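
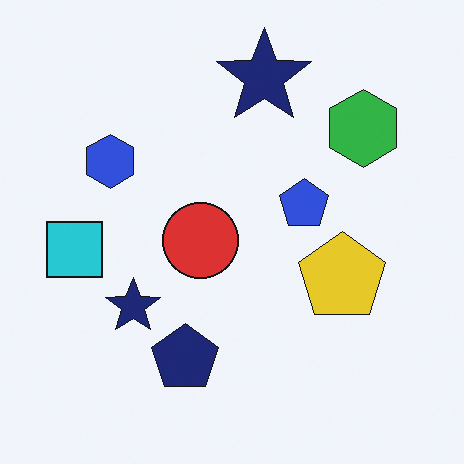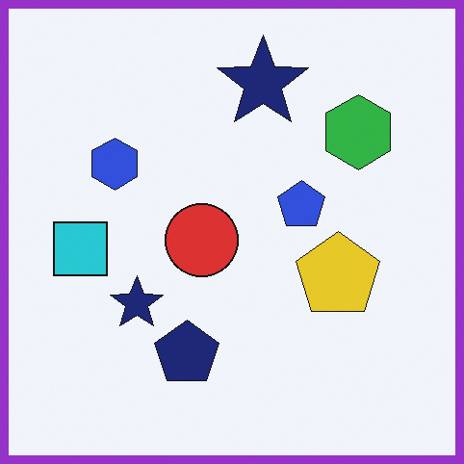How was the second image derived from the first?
The transformation is: framed with a purple border.

A solid purple frame runs around the edge of the second image, with the content slightly shrunk inside it.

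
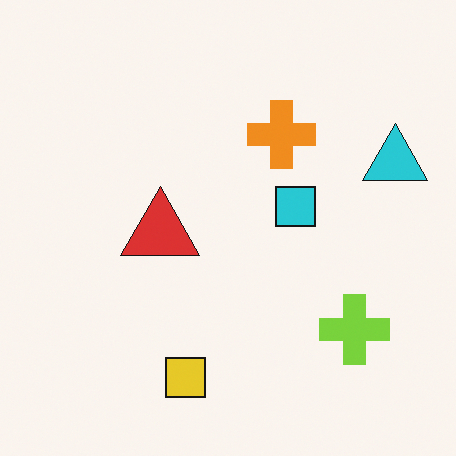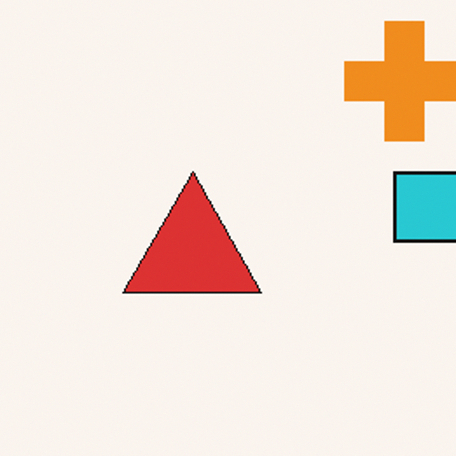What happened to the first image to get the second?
The image was cropped tightly and scaled back up.

The visible shapes are larger and the field of view is narrower; shapes near the original edges may be partly or wholly outside the frame — a crop-and-rescale.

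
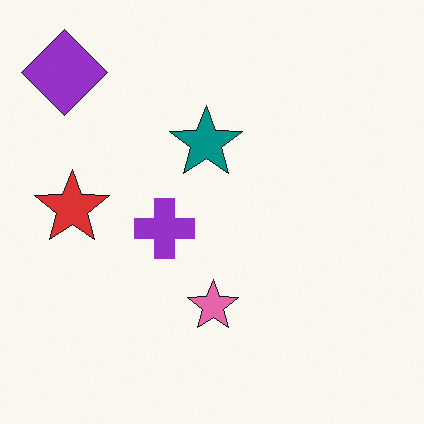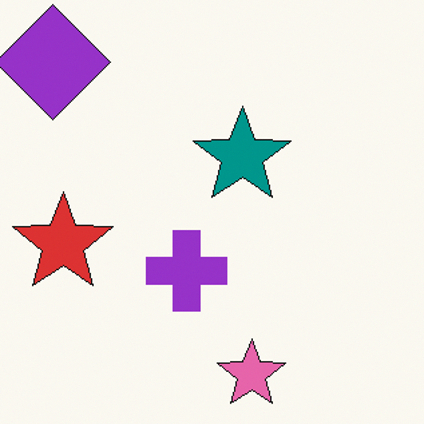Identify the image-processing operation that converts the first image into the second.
It was cropped slightly and scaled back up.

The visible shapes are larger and the field of view is narrower; shapes near the original edges may be partly or wholly outside the frame — a crop-and-rescale.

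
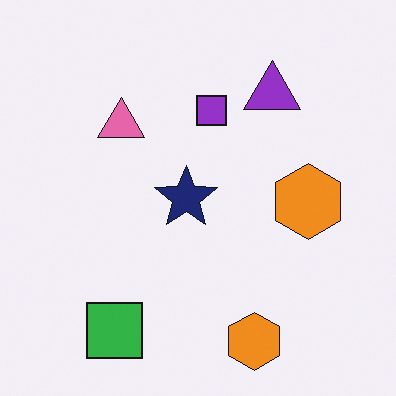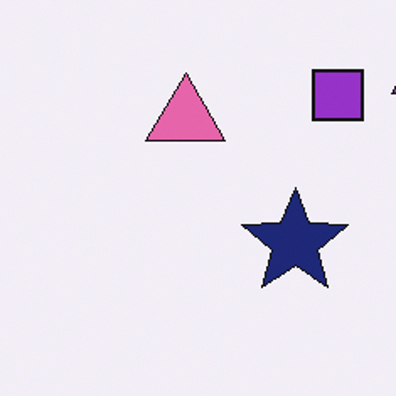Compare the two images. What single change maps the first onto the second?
The second image is the first cropped to a noticeably smaller region and rescaled.

The visible shapes are larger and the field of view is narrower; shapes near the original edges may be partly or wholly outside the frame — a crop-and-rescale.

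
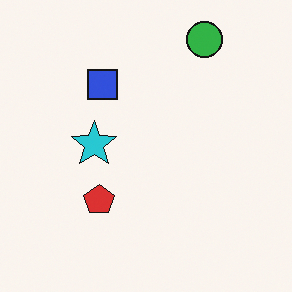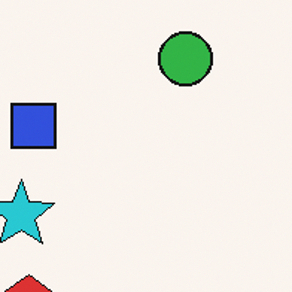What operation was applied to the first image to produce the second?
Cropped to a modestly smaller region and rescaled.

The visible shapes are larger and the field of view is narrower; shapes near the original edges may be partly or wholly outside the frame — a crop-and-rescale.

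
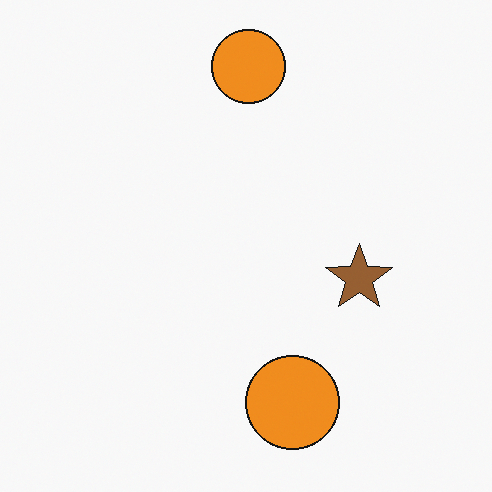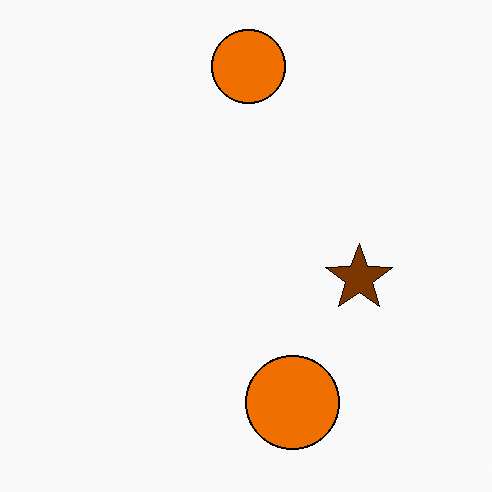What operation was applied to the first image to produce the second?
The second image is the first given slightly increased contrast.

Tones are pushed away from mid-grey across the whole image — a global contrast change.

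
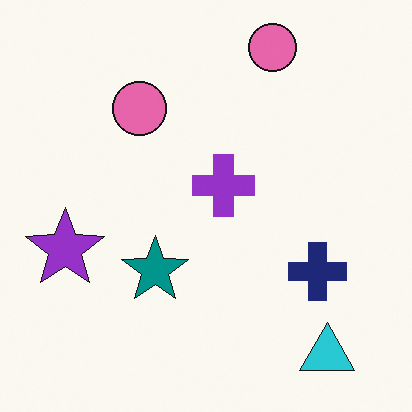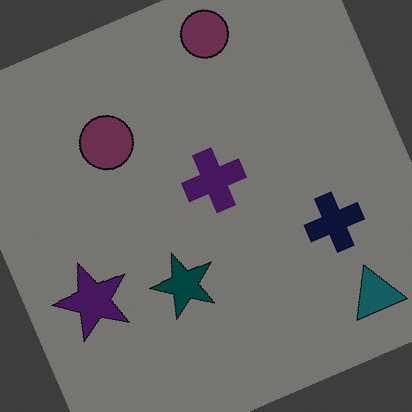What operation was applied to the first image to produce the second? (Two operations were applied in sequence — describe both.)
The transformation is: rotated counter-clockwise by a moderate amount, then substantially darkened.

Every shape is tilted by the same angle and the image corners show triangular fill wedges — a whole-image rotation by a non-right angle. Every pixel — background and shapes alike — is uniformly darkened.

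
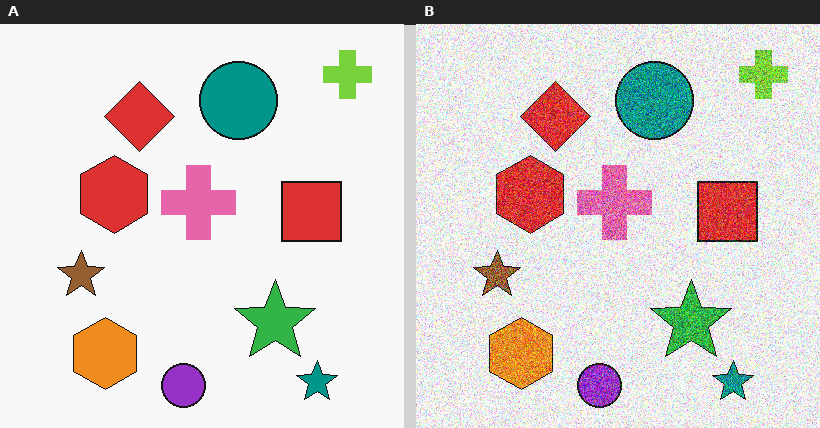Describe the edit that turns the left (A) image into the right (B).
It was degraded with strong gaussian noise.

Random speckle covers the whole image, including the flat background.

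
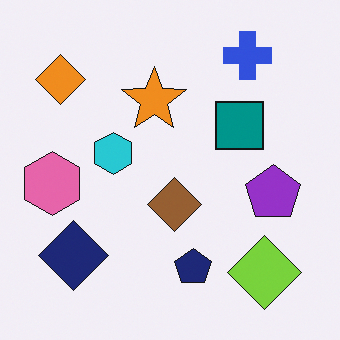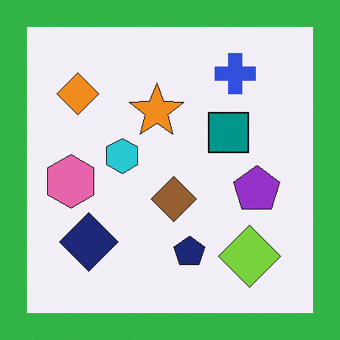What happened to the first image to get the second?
The transformation is: framed with a green border.

A solid green frame runs around the edge of the second image, with the content slightly shrunk inside it.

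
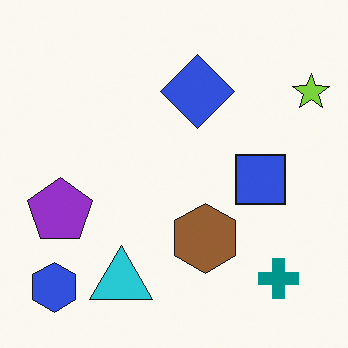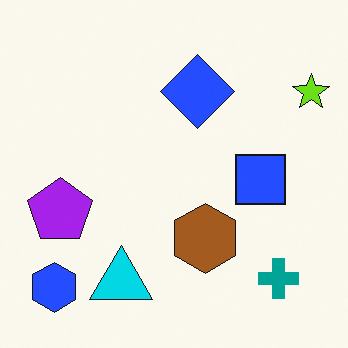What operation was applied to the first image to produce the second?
The image was slightly oversaturated.

All colors are more vivid — a global saturation change.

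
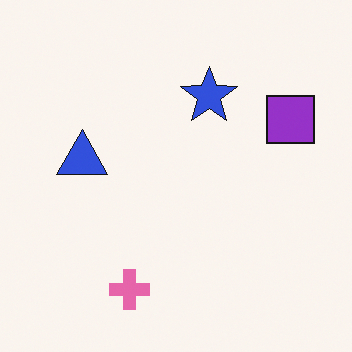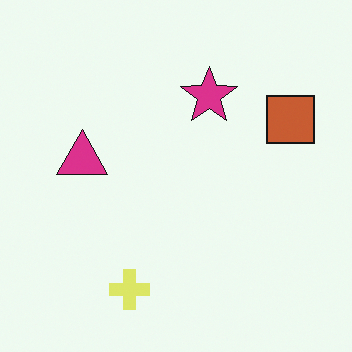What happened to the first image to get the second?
The second image is the first hue-shifted by a moderate amount.

Every shape's color has rotated by the same amount around the hue wheel — a uniform hue shift.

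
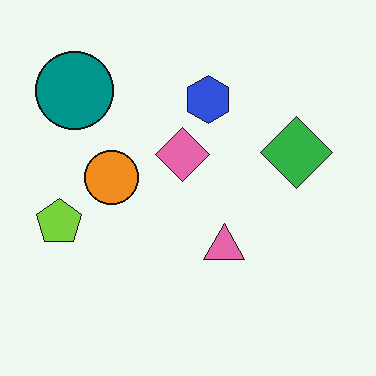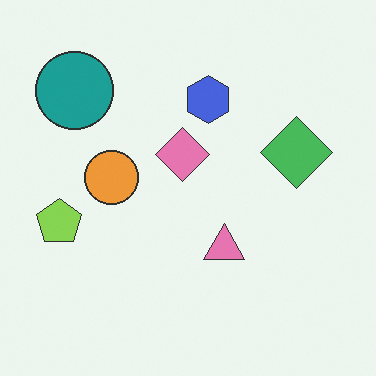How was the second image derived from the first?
The transformation is: given slightly reduced contrast.

Tones are pushed toward mid-grey across the whole image — a global contrast change.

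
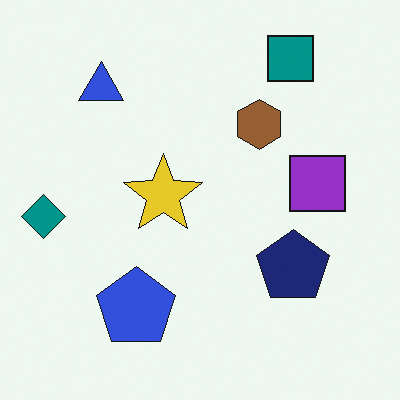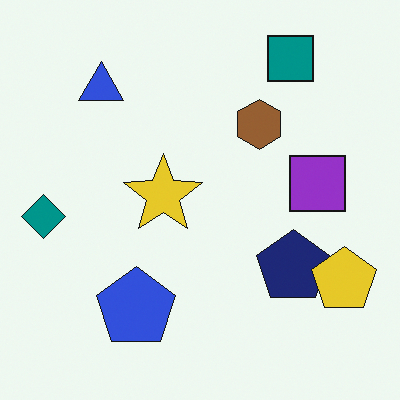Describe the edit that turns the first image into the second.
The second image is the first overlaid with an additional yellow pentagon.

A yellow pentagon appears in the second image that is absent from the first.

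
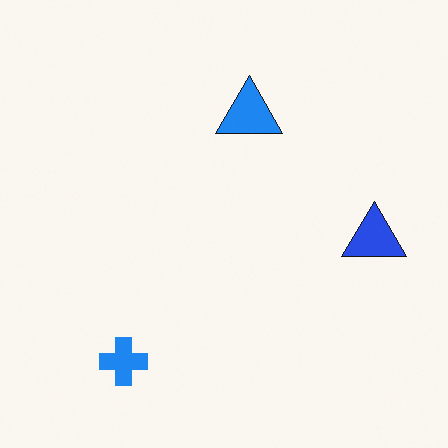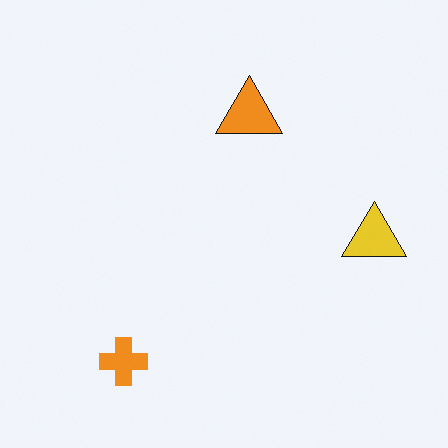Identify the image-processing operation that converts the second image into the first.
This is the original image hue-shifted by a large amount.

Every shape's color has rotated by the same amount around the hue wheel — a uniform hue shift.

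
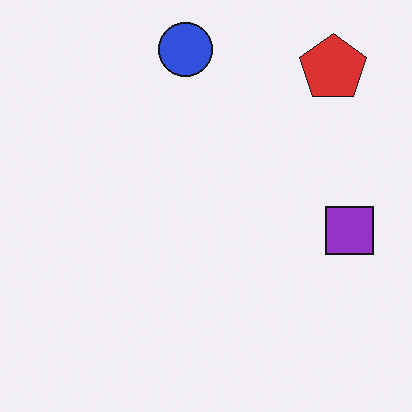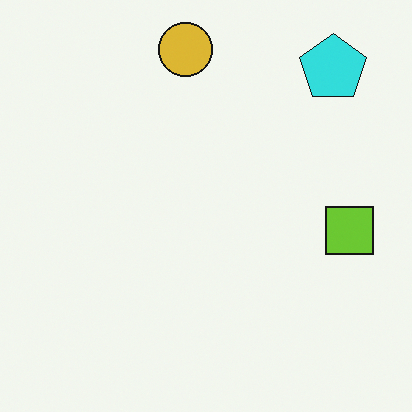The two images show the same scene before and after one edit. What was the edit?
The transformation is: hue-shifted through roughly half the color wheel.

Every shape's color has rotated by the same amount around the hue wheel — a uniform hue shift.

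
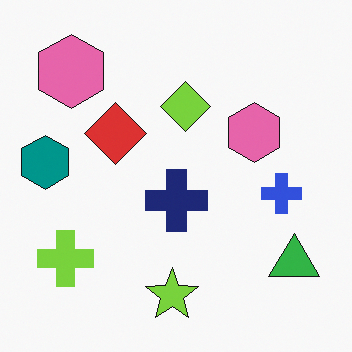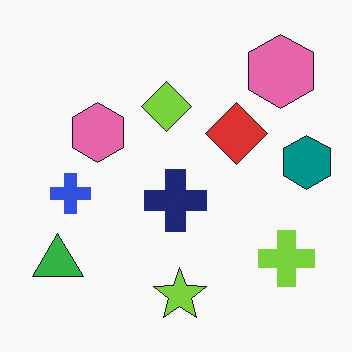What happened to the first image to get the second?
The second image is the first flipped horizontally (left ↔ right).

The teal hexagon is in the left of the first image and the right of the second — shapes on opposite sides of the vertical midline have swapped in a mirror flip.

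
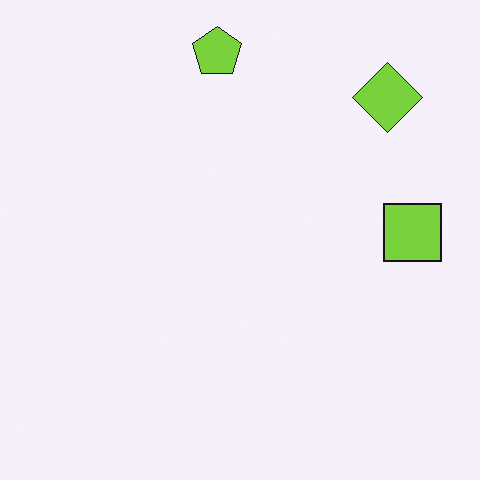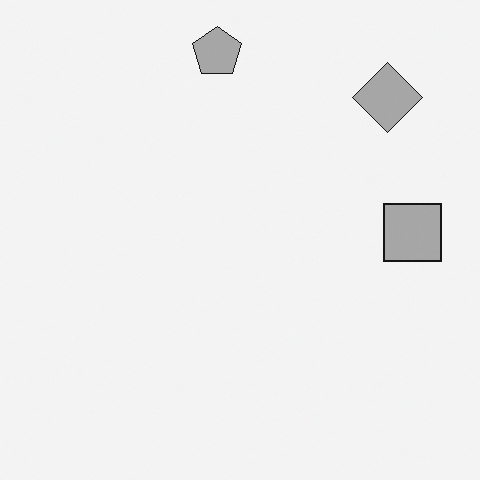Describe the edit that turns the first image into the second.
The transformation is: converted to grayscale.

All color is removed — every shape is now a shade of grey.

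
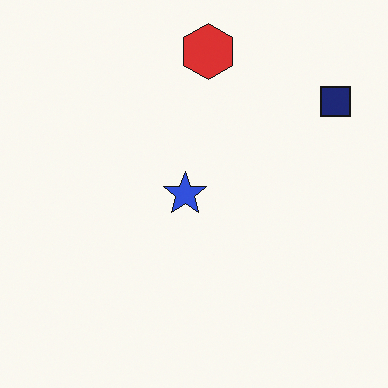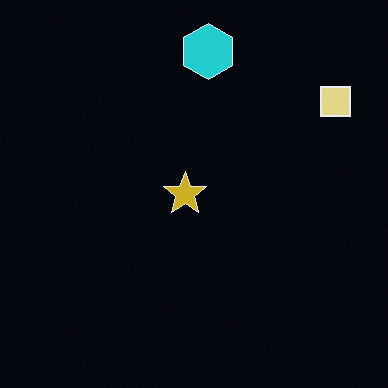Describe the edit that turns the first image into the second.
This is the original image color-inverted (negative).

The light background has become dark and every shape's color is its complement — a photographic negative.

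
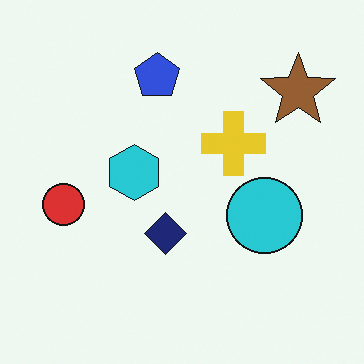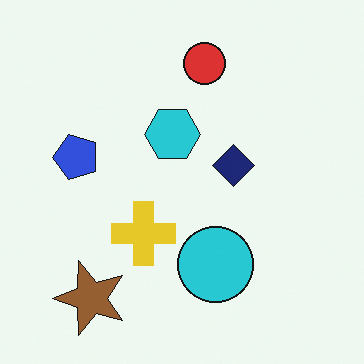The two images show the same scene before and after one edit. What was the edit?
This is the original image transposed (reflected across the top-left ↔ bottom-right diagonal).

Shapes have swapped their row and column positions — what was in the top-right is now in the bottom-left — a diagonal reflection.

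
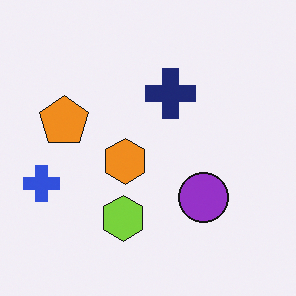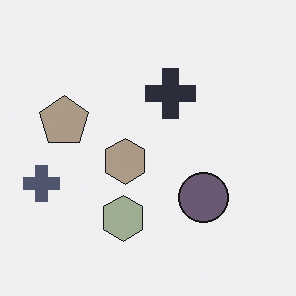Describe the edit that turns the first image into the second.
This is the original image heavily desaturated.

All colors are more muted and greyish — a global saturation change.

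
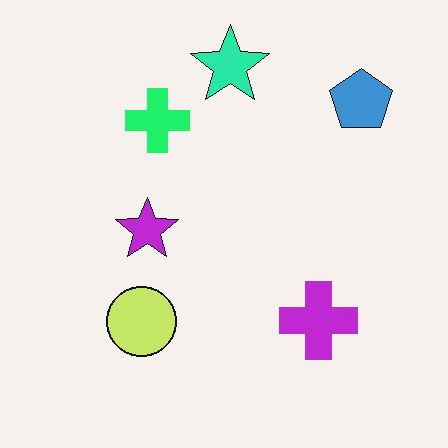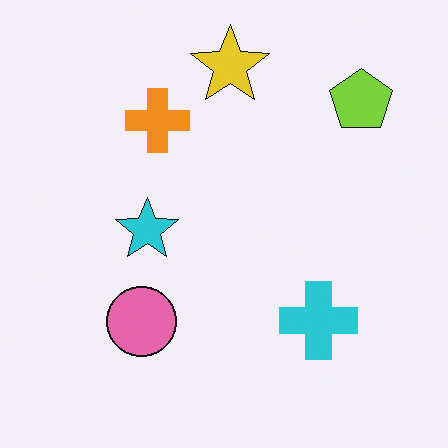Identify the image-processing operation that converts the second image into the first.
The image was hue-shifted by a moderate amount.

Every shape's color has rotated by the same amount around the hue wheel — a uniform hue shift.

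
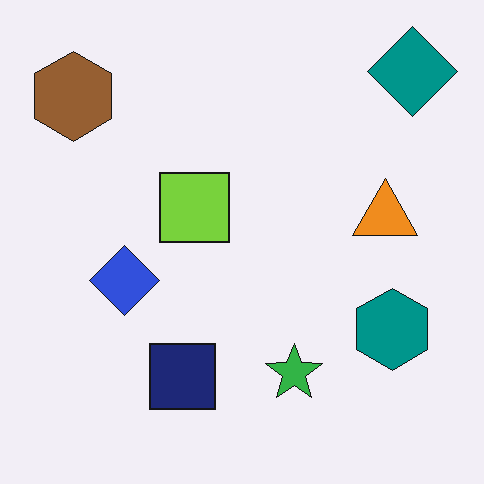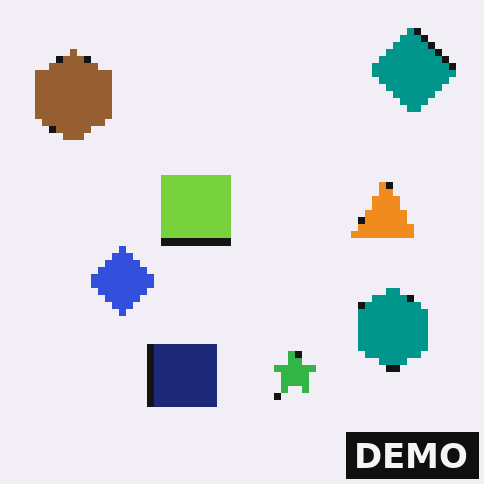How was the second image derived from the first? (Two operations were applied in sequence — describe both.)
The image was moderately pixelated, then watermarked with the text "DEMO" in the lower-right corner.

Shapes are reduced to large square blocks; fine edges and outlines are lost — a downscale-then-upscale (mosaic) effect. A dark label reading "DEMO" appears in the lower-right corner.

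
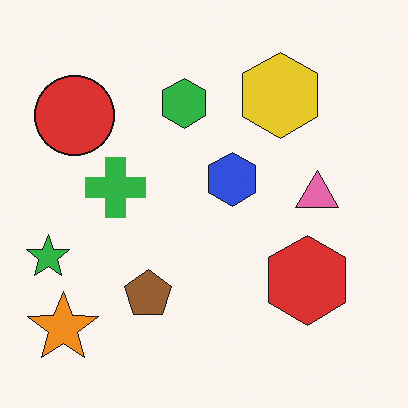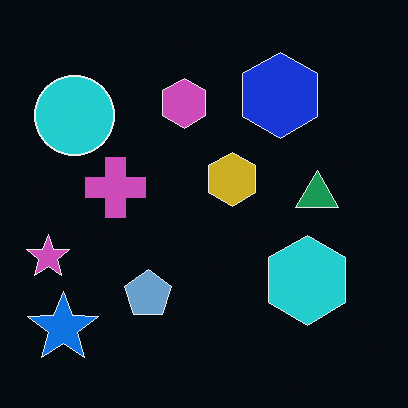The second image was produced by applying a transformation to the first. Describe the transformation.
The image was color-inverted (negative).

The light background has become dark and every shape's color is its complement — a photographic negative.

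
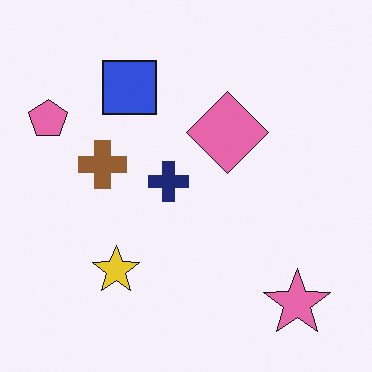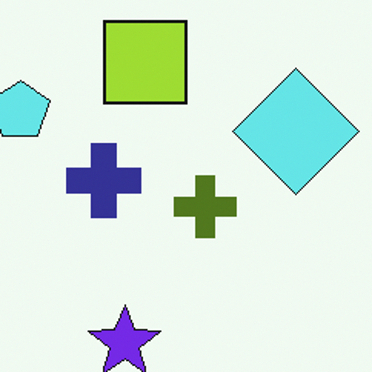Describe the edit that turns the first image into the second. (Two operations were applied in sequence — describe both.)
The second image is the first cropped slightly and scaled back up, then hue-shifted by a large amount.

The visible shapes are larger and the field of view is narrower; shapes near the original edges may be partly or wholly outside the frame — a crop-and-rescale. Every shape's color has rotated by the same amount around the hue wheel — a uniform hue shift.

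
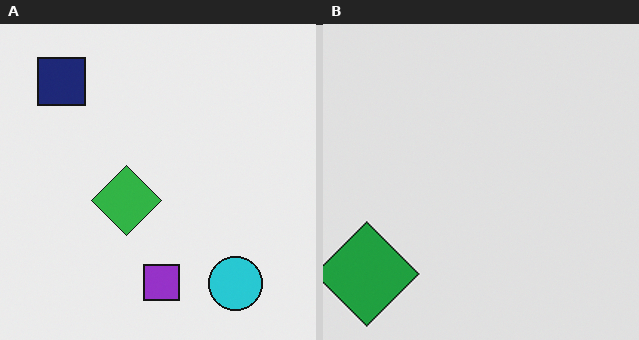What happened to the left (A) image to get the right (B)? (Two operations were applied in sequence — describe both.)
The image was posterized to a reduced palette, then cropped to a modestly smaller region and rescaled.

Each flat color has snapped to a coarser quantized level — most visibly, the near-white background has dropped to a flat grey. The visible shapes are larger and the field of view is narrower; shapes near the original edges may be partly or wholly outside the frame — a crop-and-rescale.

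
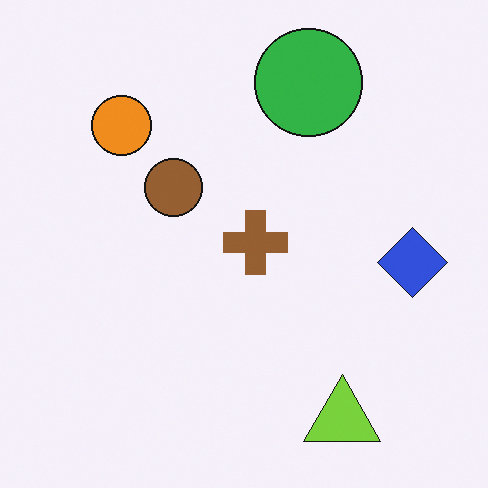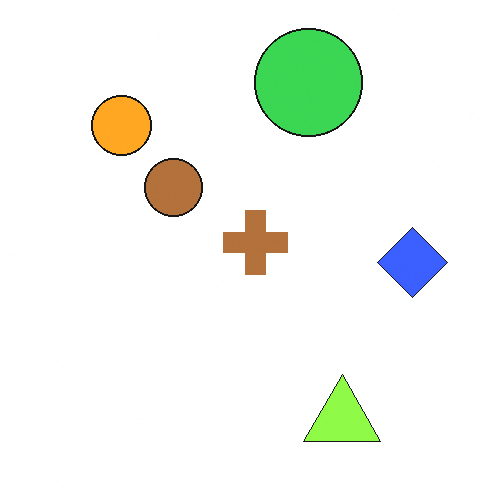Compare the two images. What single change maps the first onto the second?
The transformation is: slightly brightened.

Every pixel — background and shapes alike — is uniformly brightened.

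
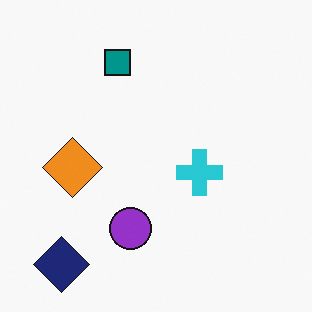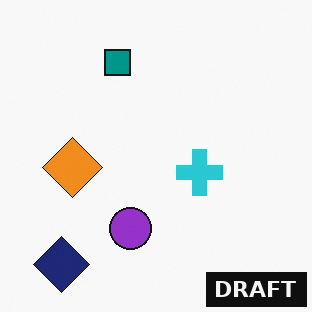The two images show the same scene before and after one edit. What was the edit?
This is the original image watermarked with the text "DRAFT" in the lower-right corner.

A dark label reading "DRAFT" appears in the lower-right corner.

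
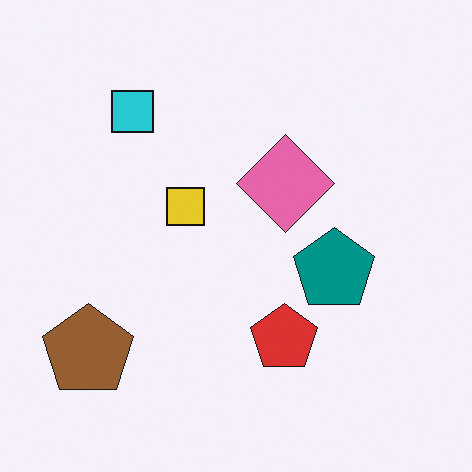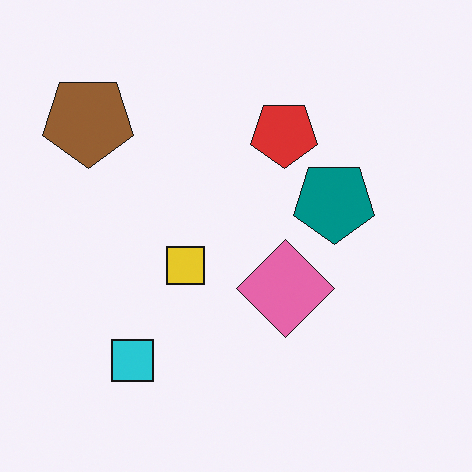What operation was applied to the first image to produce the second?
It was flipped vertically (top ↔ bottom).

The cyan square is in the top-left of the first image and the bottom-left of the second — shapes on opposite sides of the horizontal midline have swapped in a mirror flip.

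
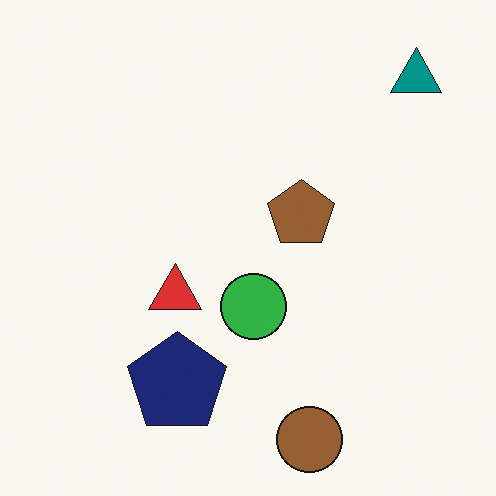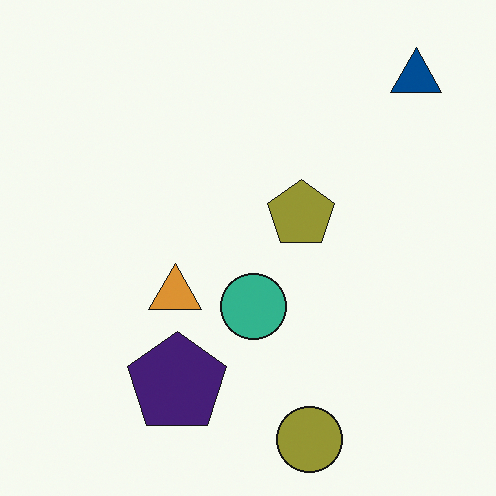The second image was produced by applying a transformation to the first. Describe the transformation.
The second image is the first hue-shifted by a small amount.

Every shape's color has rotated by the same amount around the hue wheel — a uniform hue shift.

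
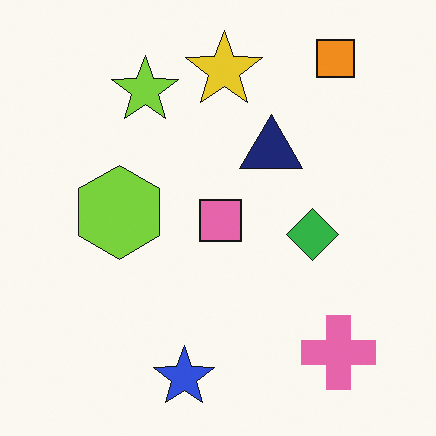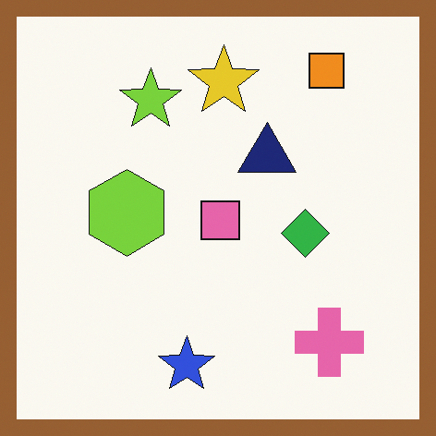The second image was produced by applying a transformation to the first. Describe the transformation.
It was framed with a brown border.

A solid brown frame runs around the edge of the second image, with the content slightly shrunk inside it.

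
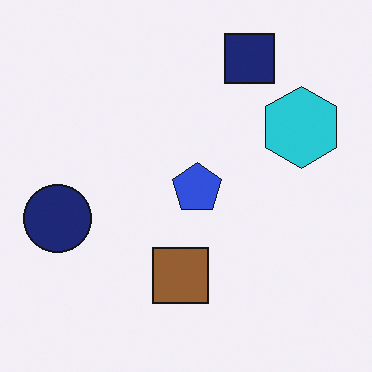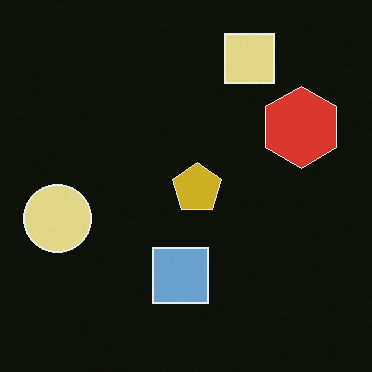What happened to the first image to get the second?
The image was color-inverted (negative).

The light background has become dark and every shape's color is its complement — a photographic negative.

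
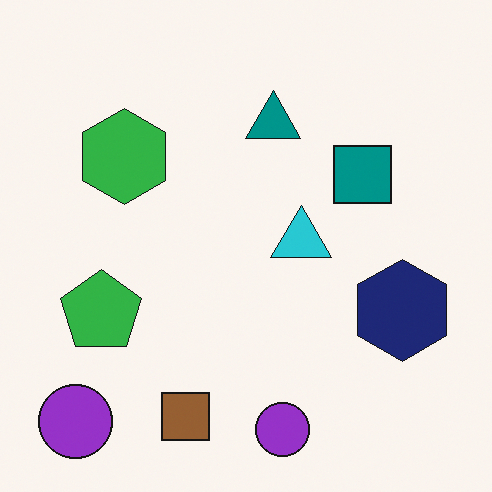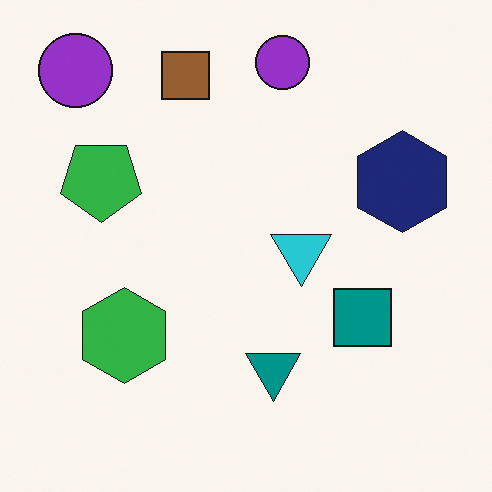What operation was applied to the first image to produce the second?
The transformation is: flipped vertically (top ↔ bottom).

The brown square is in the bottom of the first image and the top of the second — shapes on opposite sides of the horizontal midline have swapped in a mirror flip.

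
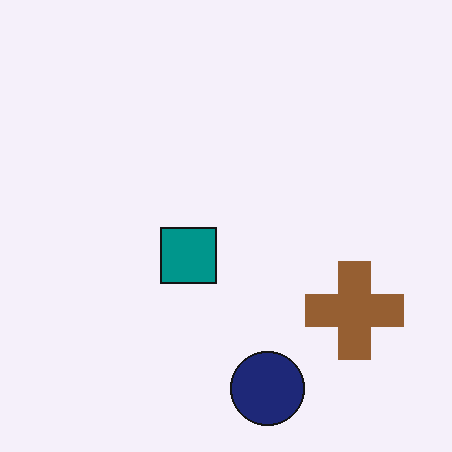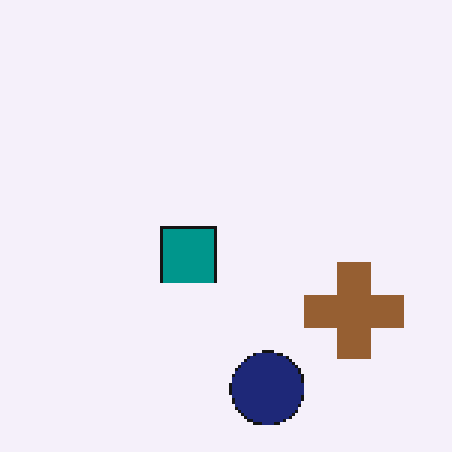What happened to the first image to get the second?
The image was lightly pixelated (a mild mosaic effect).

Shapes are reduced to large square blocks; fine edges and outlines are lost — a downscale-then-upscale (mosaic) effect.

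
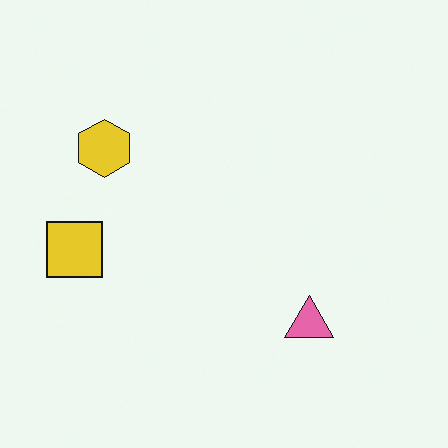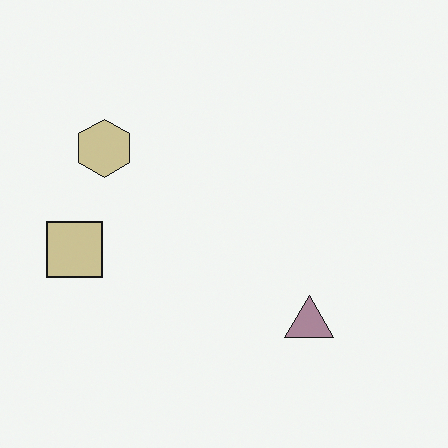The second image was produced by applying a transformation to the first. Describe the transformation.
The image was heavily desaturated.

All colors are more muted and greyish — a global saturation change.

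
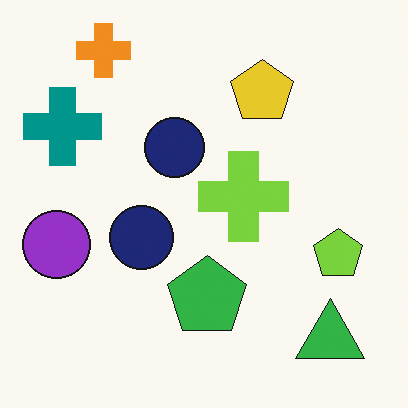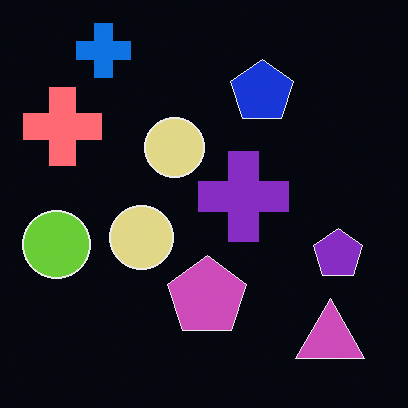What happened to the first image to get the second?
It was color-inverted (negative).

The light background has become dark and every shape's color is its complement — a photographic negative.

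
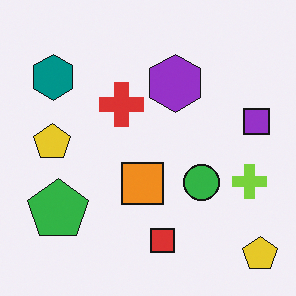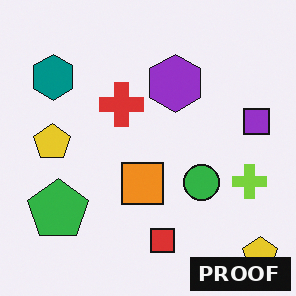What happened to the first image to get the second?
The second image is the first watermarked with the text "PROOF" in the lower-right corner.

A dark label reading "PROOF" appears in the lower-right corner.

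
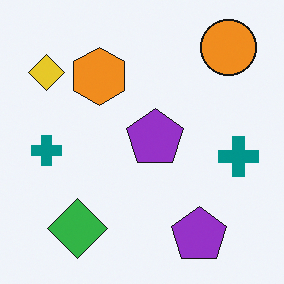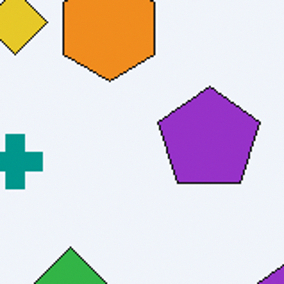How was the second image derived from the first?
The second image is the first cropped tightly and scaled back up.

The visible shapes are larger and the field of view is narrower; shapes near the original edges may be partly or wholly outside the frame — a crop-and-rescale.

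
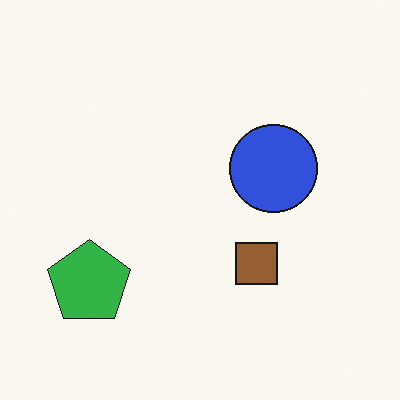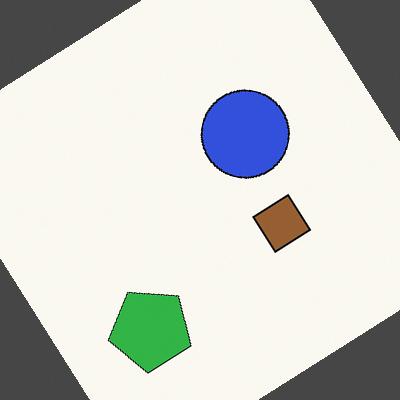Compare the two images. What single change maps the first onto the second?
The transformation is: rotated counter-clockwise by a large amount — several tens of degrees.

Every shape is tilted by the same angle and the image corners show triangular fill wedges — a whole-image rotation by a non-right angle.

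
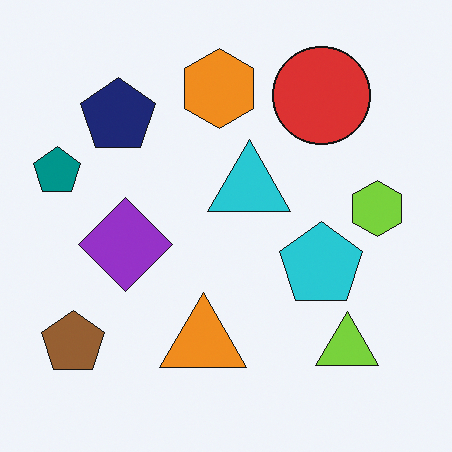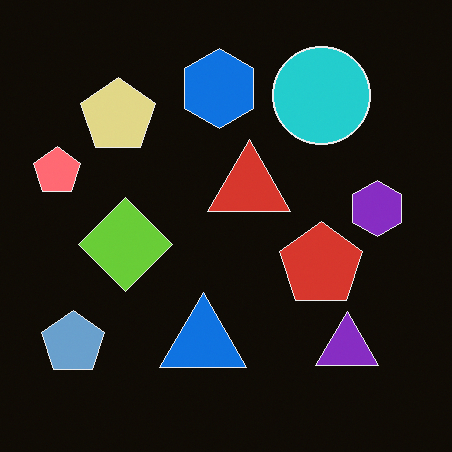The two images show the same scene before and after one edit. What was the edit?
The image was color-inverted (negative).

The light background has become dark and every shape's color is its complement — a photographic negative.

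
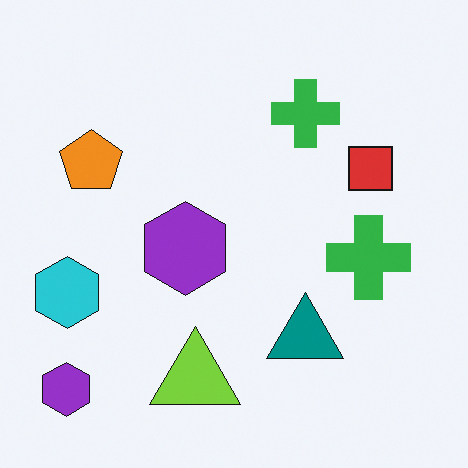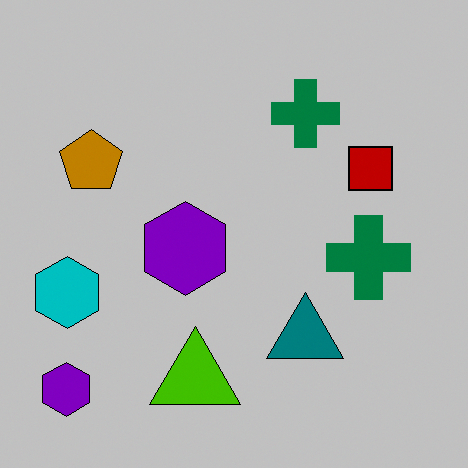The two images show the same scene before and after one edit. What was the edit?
The image was heavily posterized to just a handful of flat colors.

Each flat color has snapped to a coarser quantized level — most visibly, the near-white background has dropped to a flat grey.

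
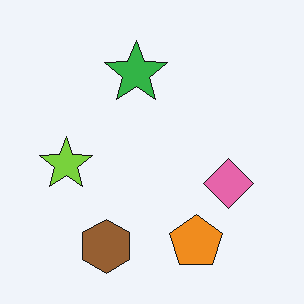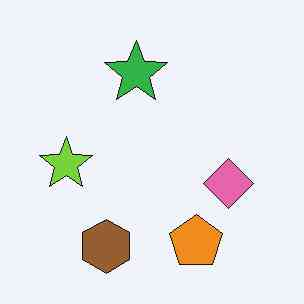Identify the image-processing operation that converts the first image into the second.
Given moderate JPEG compression.

Blocky 8×8 compression artifacts appear around shape edges and the flat background shows ringing — characteristic JPEG degradation.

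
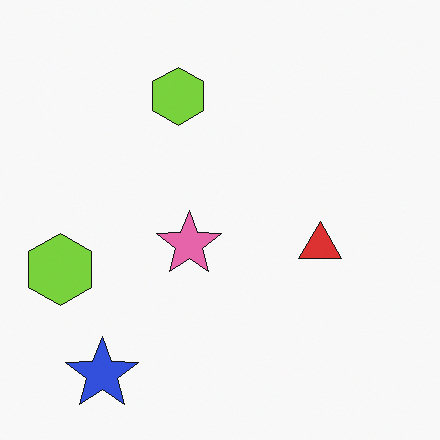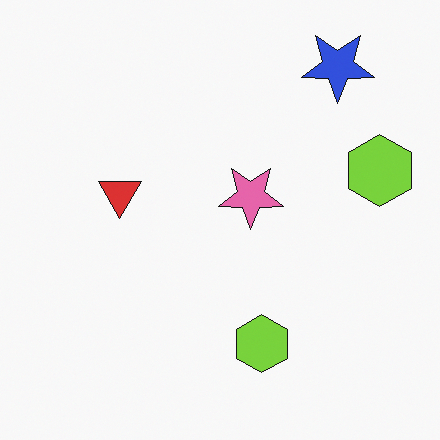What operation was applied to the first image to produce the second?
This is the original image rotated 180°.

The blue star sits in the bottom-left of the first image and the top-right of the second — consistent with a whole-image 180° rotation.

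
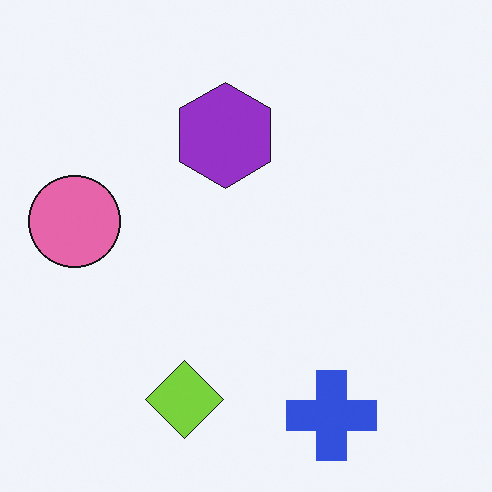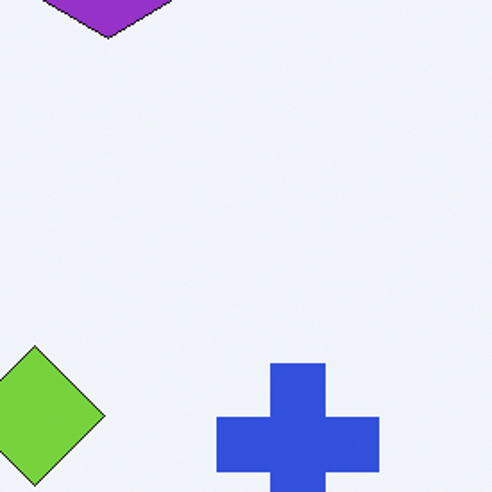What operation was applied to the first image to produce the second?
The transformation is: cropped to a noticeably smaller region and rescaled.

The visible shapes are larger and the field of view is narrower; shapes near the original edges may be partly or wholly outside the frame — a crop-and-rescale.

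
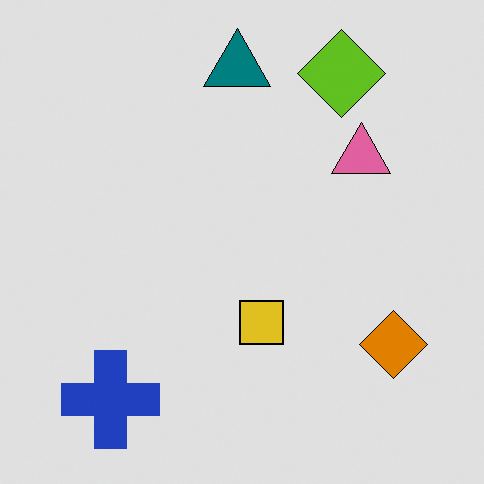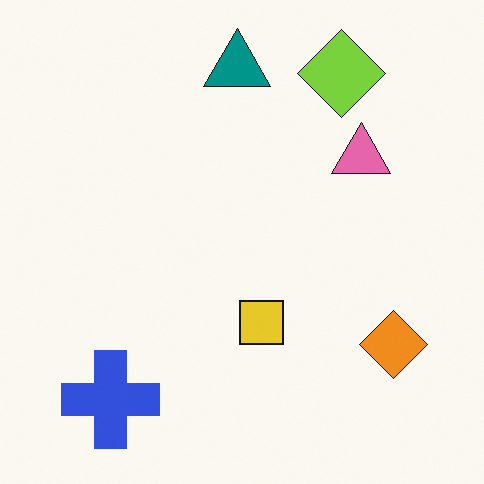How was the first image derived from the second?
The transformation is: posterized to a reduced palette.

Each flat color has snapped to a coarser quantized level — most visibly, the near-white background has dropped to a flat grey.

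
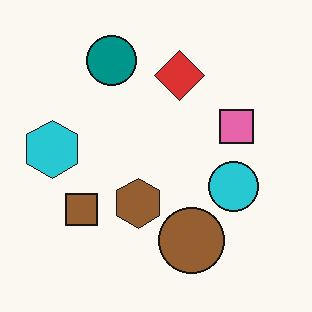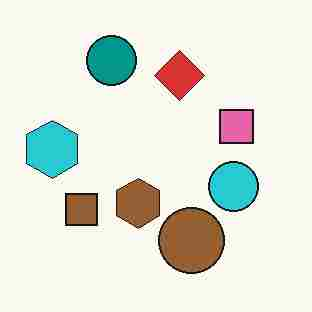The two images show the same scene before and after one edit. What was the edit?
The transformation is: heavily JPEG-compressed with obvious blocking artifacts.

Blocky 8×8 compression artifacts appear around shape edges and the flat background shows ringing — characteristic JPEG degradation.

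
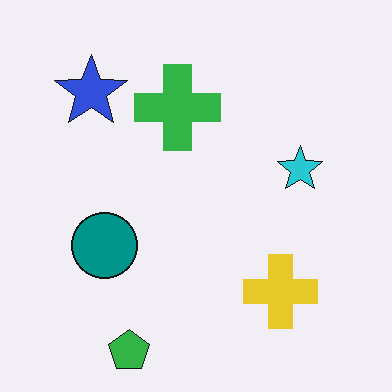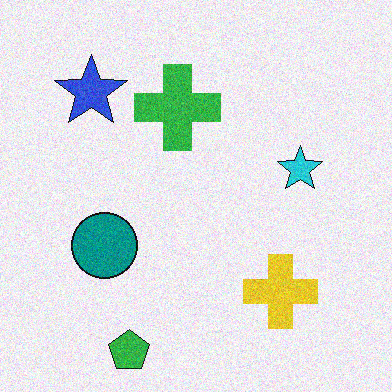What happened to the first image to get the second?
It was degraded with moderate additive noise.

Random speckle covers the whole image, including the flat background.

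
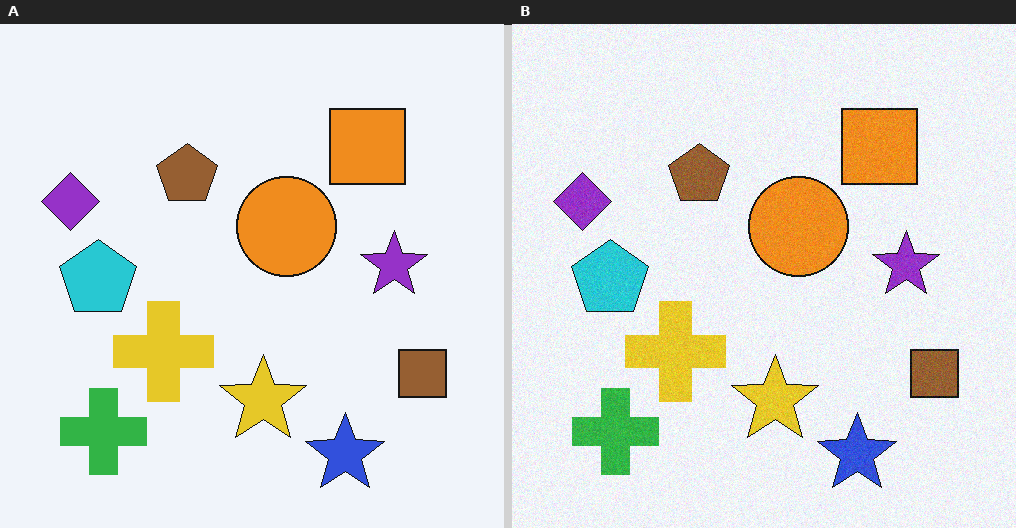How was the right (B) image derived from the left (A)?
The right (B) image is the left (A) degraded with subtle gaussian noise.

Random speckle covers the whole image, including the flat background.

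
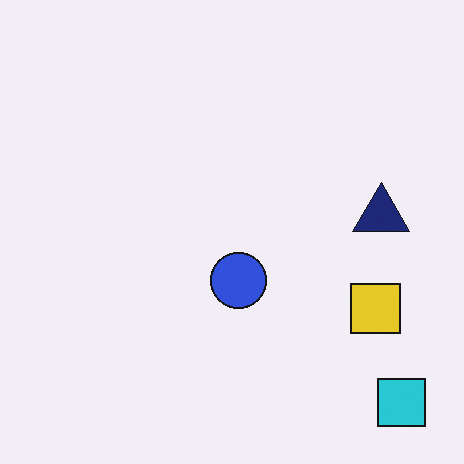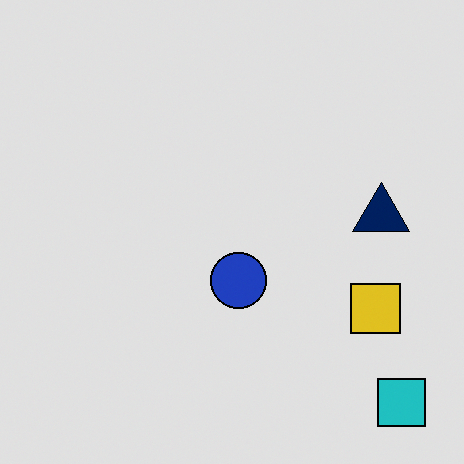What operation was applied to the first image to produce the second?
The image was posterized to a reduced palette.

Each flat color has snapped to a coarser quantized level — most visibly, the near-white background has dropped to a flat grey.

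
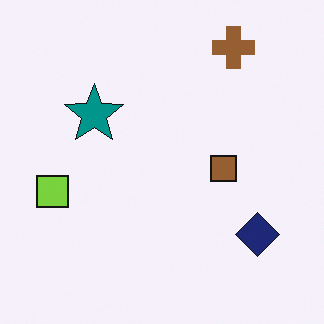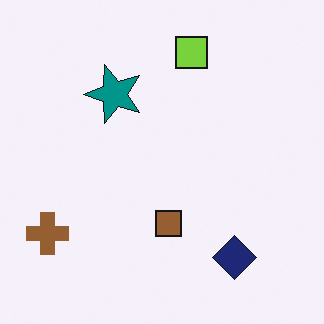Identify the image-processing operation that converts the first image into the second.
It was transposed (reflected across the top-left ↔ bottom-right diagonal).

Shapes have swapped their row and column positions — what was in the top-right is now in the bottom-left — a diagonal reflection.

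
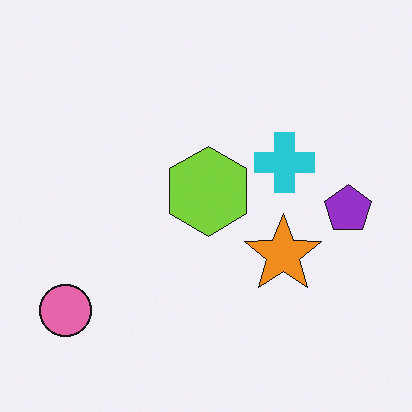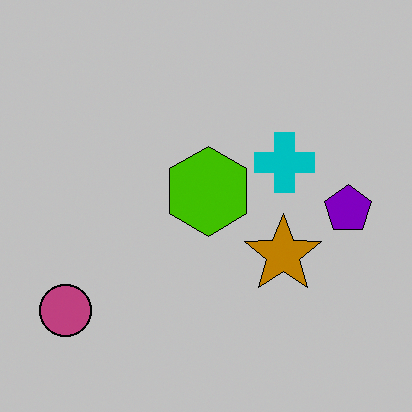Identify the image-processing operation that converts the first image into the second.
It was heavily posterized to just a handful of flat colors.

Each flat color has snapped to a coarser quantized level — most visibly, the near-white background has dropped to a flat grey.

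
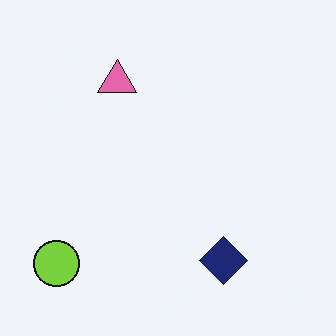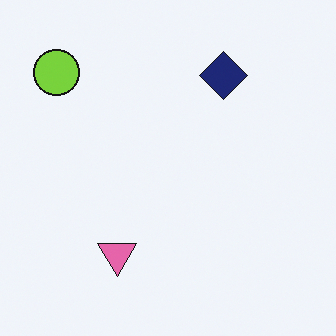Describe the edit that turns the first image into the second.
It was flipped vertically (top ↔ bottom).

The lime circle is in the bottom-left of the first image and the top-left of the second — shapes on opposite sides of the horizontal midline have swapped in a mirror flip.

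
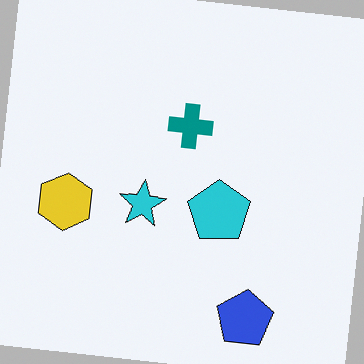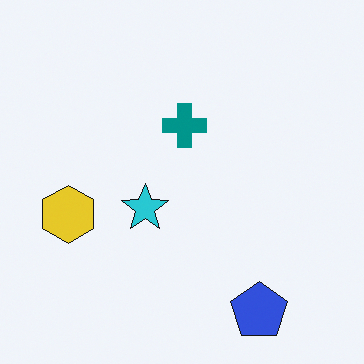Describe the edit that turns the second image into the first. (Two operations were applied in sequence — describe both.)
The image was rotated clockwise by a few degrees, then overlaid with an additional cyan pentagon.

Every shape is tilted by the same angle and the image corners show triangular fill wedges — a whole-image rotation by a non-right angle. A cyan pentagon appears in the first image that is absent from the second.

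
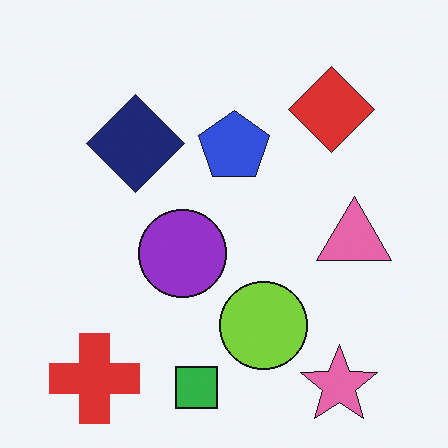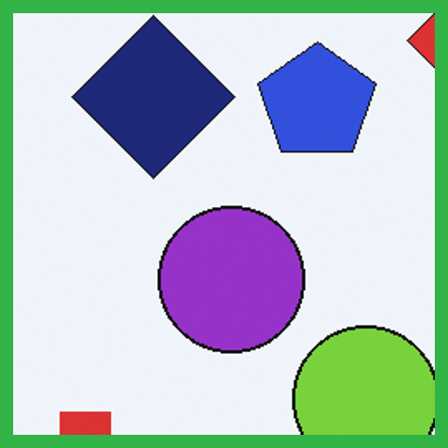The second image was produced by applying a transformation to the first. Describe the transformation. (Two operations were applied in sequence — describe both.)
The second image is the first cropped tightly and scaled back up, then framed with a green border.

The visible shapes are larger and the field of view is narrower; shapes near the original edges may be partly or wholly outside the frame — a crop-and-rescale. A solid green frame runs around the edge of the second image, with the content slightly shrunk inside it.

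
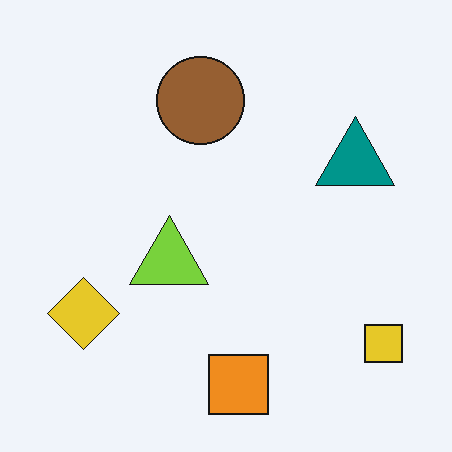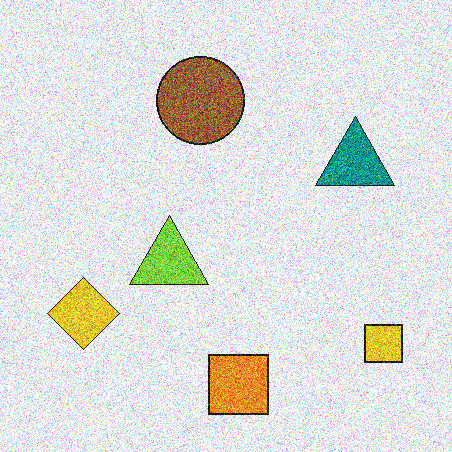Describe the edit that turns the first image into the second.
It was degraded with strong gaussian noise.

Random speckle covers the whole image, including the flat background.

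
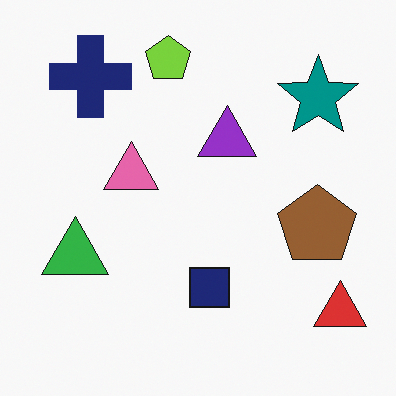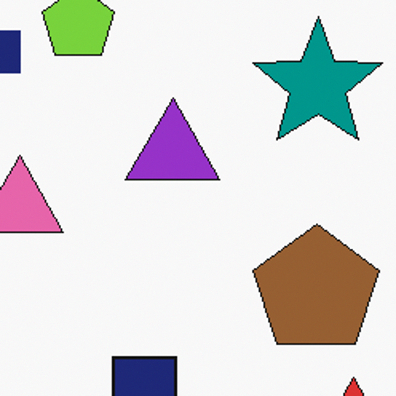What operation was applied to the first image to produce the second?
The image was cropped slightly and scaled back up.

The visible shapes are larger and the field of view is narrower; shapes near the original edges may be partly or wholly outside the frame — a crop-and-rescale.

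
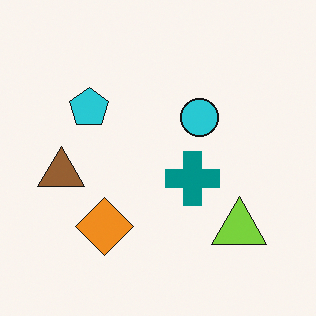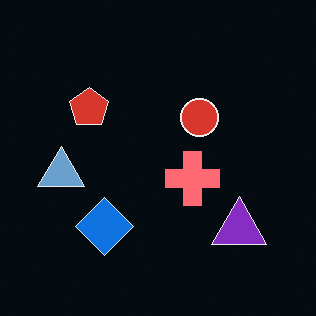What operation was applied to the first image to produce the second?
The transformation is: color-inverted (negative).

The light background has become dark and every shape's color is its complement — a photographic negative.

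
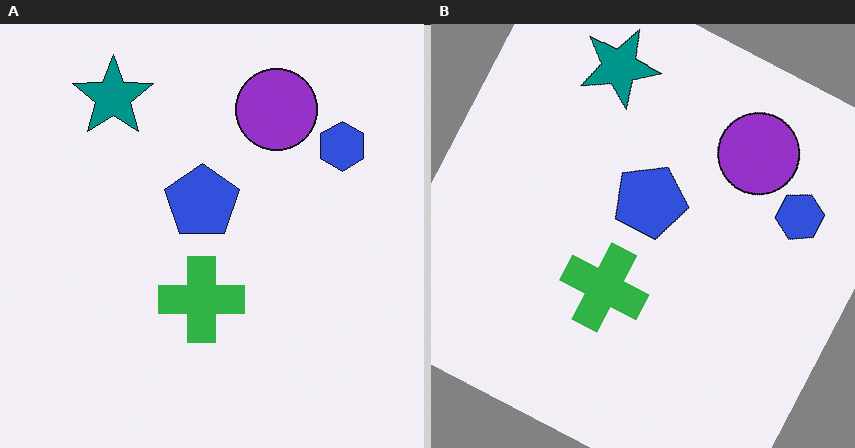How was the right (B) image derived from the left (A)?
The right (B) image is the left (A) rotated clockwise by a clearly visible amount.

Every shape is tilted by the same angle and the image corners show triangular fill wedges — a whole-image rotation by a non-right angle.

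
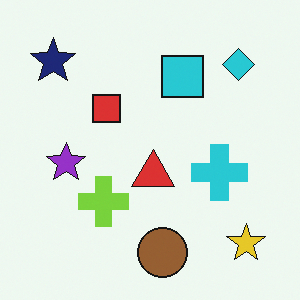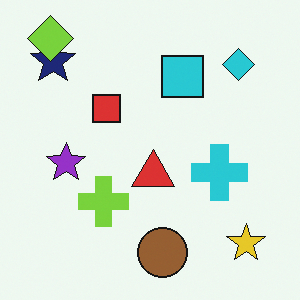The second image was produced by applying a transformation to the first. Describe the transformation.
The second image is the first overlaid with an additional lime diamond.

A lime diamond appears in the second image that is absent from the first.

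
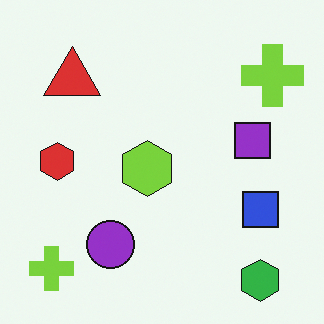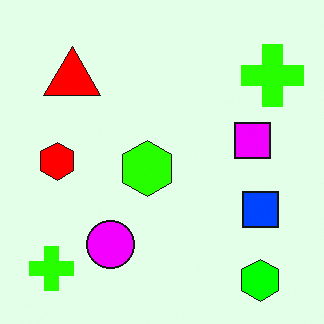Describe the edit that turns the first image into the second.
It was heavily oversaturated.

All colors are more vivid — a global saturation change.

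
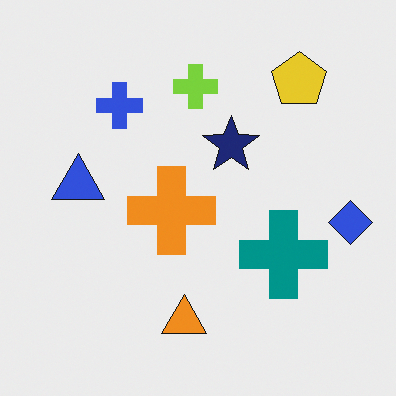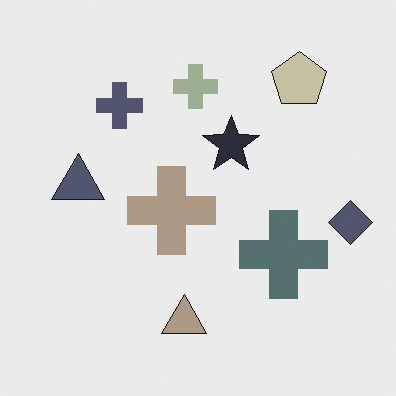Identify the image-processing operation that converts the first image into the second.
It was made much more muted (saturation change).

All colors are more muted and greyish — a global saturation change.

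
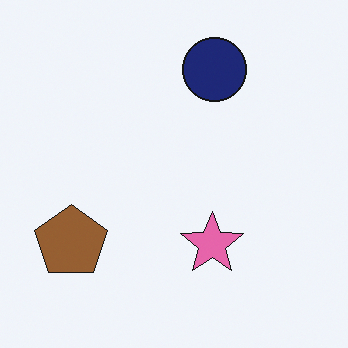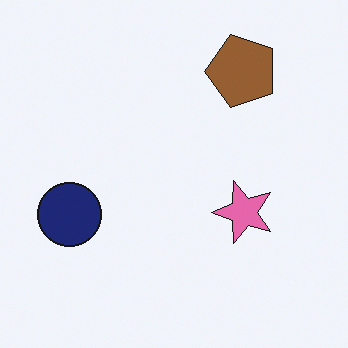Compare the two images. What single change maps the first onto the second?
This is the original image transposed (reflected across the top-left ↔ bottom-right diagonal).

Shapes have swapped their row and column positions — what was in the top-right is now in the bottom-left — a diagonal reflection.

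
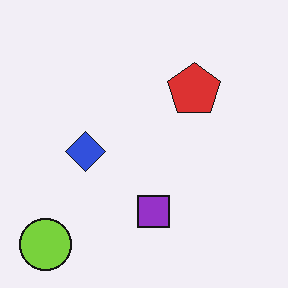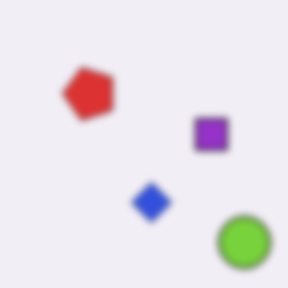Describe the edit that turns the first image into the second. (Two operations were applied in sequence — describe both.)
The image was noticeably gaussian-blurred, then rotated 90° counter-clockwise.

Shape edges and outlines are uniformly softened across the whole image. The lime circle sits in the bottom-left of the first image and the bottom-right of the second — consistent with a whole-image 90° counter-clockwise rotation.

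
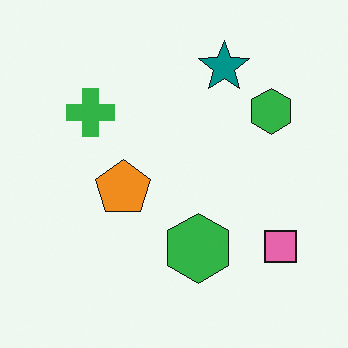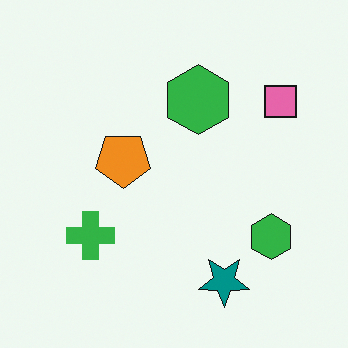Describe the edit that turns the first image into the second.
The image was flipped vertically (top ↔ bottom).

The teal star is in the top of the first image and the bottom of the second — shapes on opposite sides of the horizontal midline have swapped in a mirror flip.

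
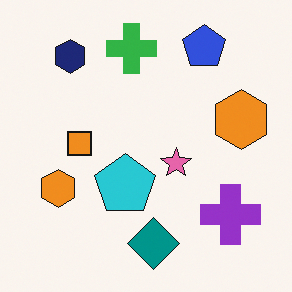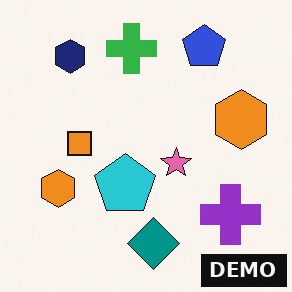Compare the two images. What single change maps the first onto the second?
The image was watermarked with the text "DEMO" in the lower-right corner.

A dark label reading "DEMO" appears in the lower-right corner.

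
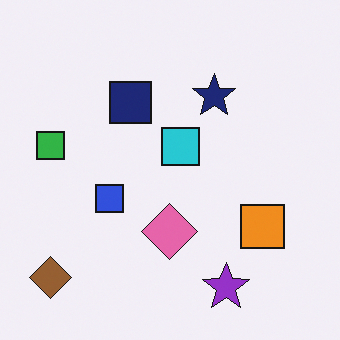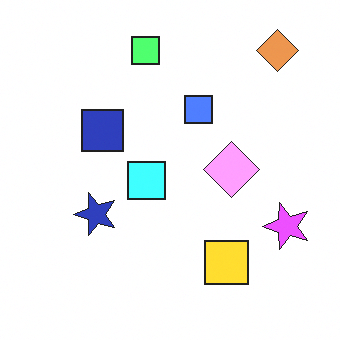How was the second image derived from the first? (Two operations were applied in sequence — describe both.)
It was transposed (reflected across the top-left ↔ bottom-right diagonal), then brightened a lot.

Shapes have swapped their row and column positions — what was in the top-right is now in the bottom-left — a diagonal reflection. Every pixel — background and shapes alike — is uniformly brightened.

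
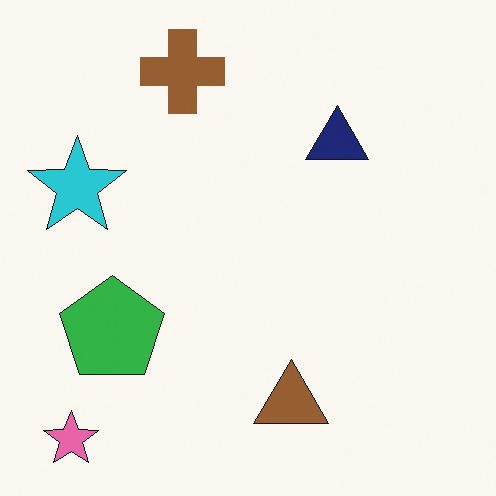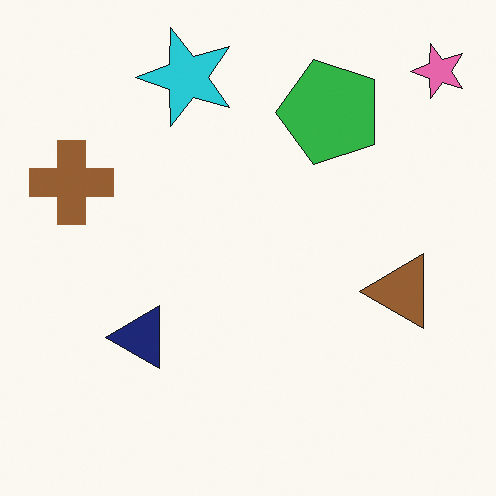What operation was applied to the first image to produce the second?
It was transposed (reflected across the top-left ↔ bottom-right diagonal).

Shapes have swapped their row and column positions — what was in the top-right is now in the bottom-left — a diagonal reflection.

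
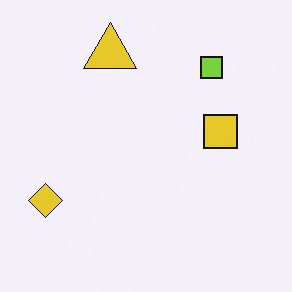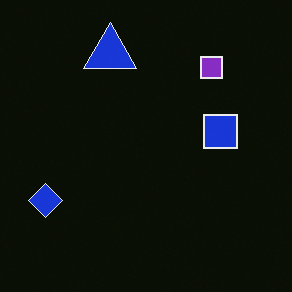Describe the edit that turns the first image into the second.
Color-inverted (negative).

The light background has become dark and every shape's color is its complement — a photographic negative.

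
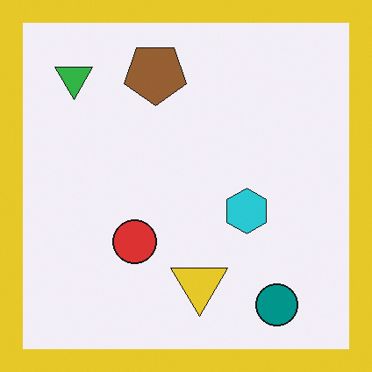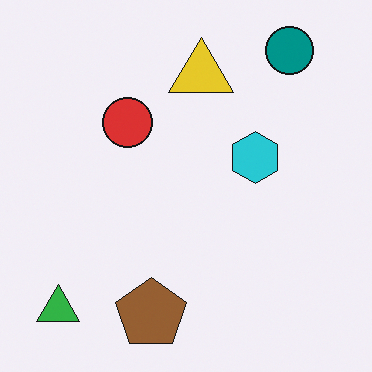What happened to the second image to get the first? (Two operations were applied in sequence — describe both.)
The image was flipped vertically (top ↔ bottom), then framed with a yellow border.

The teal circle is in the top-right of the second image and the bottom-right of the first — shapes on opposite sides of the horizontal midline have swapped in a mirror flip. A solid yellow frame runs around the edge of the first image, with the content slightly shrunk inside it.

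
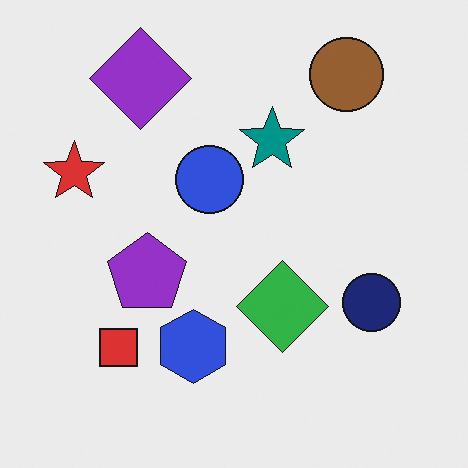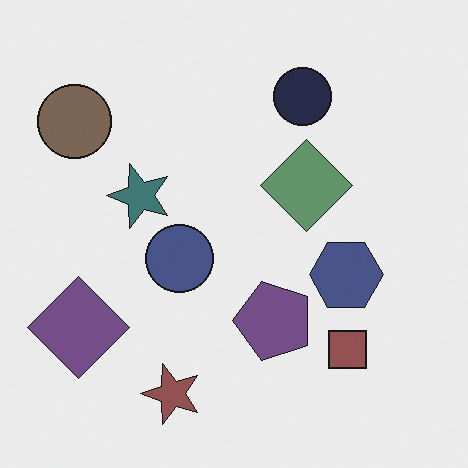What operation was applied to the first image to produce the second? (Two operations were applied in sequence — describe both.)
It was rotated 90° counter-clockwise, then made much more muted (saturation change).

The brown circle sits in the top-right of the first image and the top-left of the second — consistent with a whole-image 90° counter-clockwise rotation. All colors are more muted and greyish — a global saturation change.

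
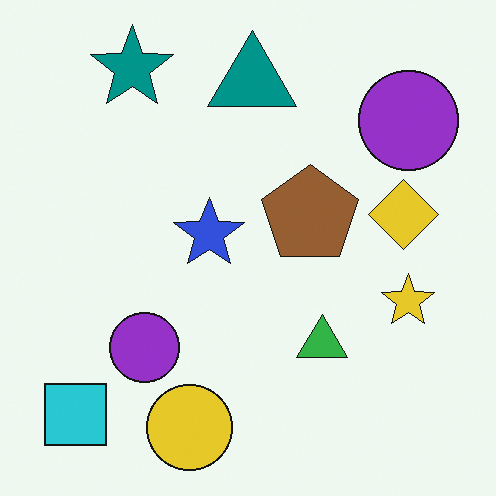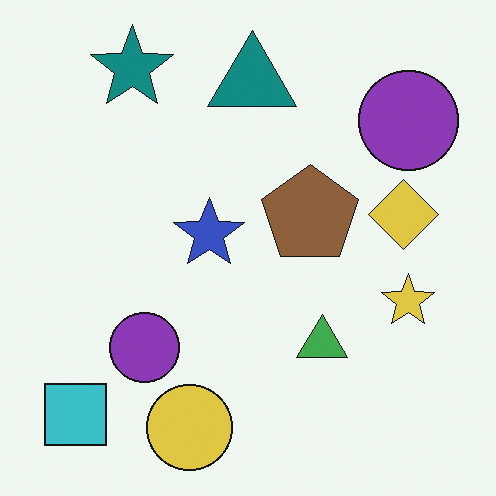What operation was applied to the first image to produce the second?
The transformation is: slightly desaturated.

All colors are more muted and greyish — a global saturation change.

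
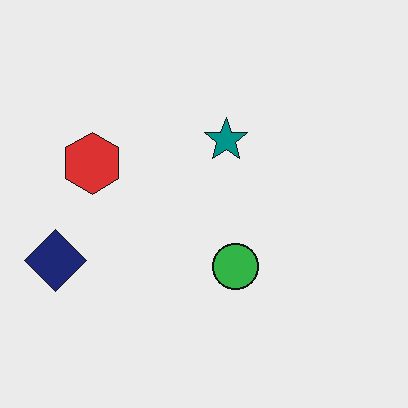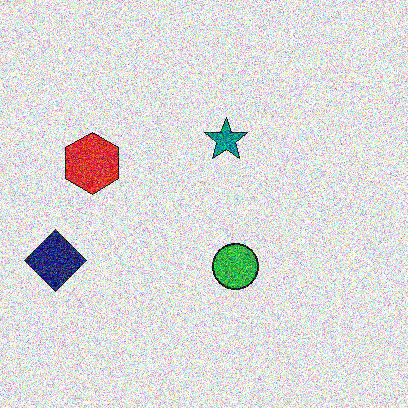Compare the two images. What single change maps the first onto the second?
Degraded with a thick layer of grain.

Random speckle covers the whole image, including the flat background.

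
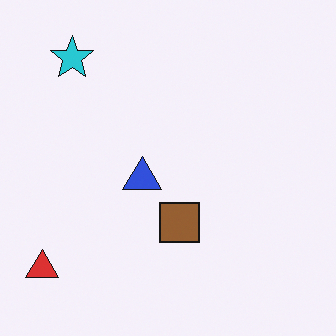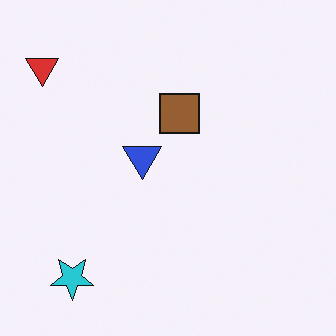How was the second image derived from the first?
The transformation is: flipped vertically (top ↔ bottom).

The cyan star is in the top-left of the first image and the bottom-left of the second — shapes on opposite sides of the horizontal midline have swapped in a mirror flip.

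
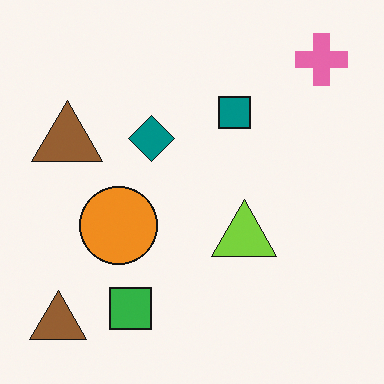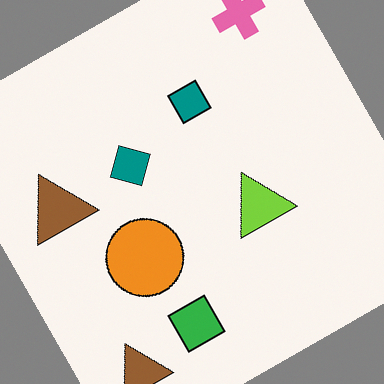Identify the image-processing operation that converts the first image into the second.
The image was rotated counter-clockwise by a clearly visible amount.

Every shape is tilted by the same angle and the image corners show triangular fill wedges — a whole-image rotation by a non-right angle.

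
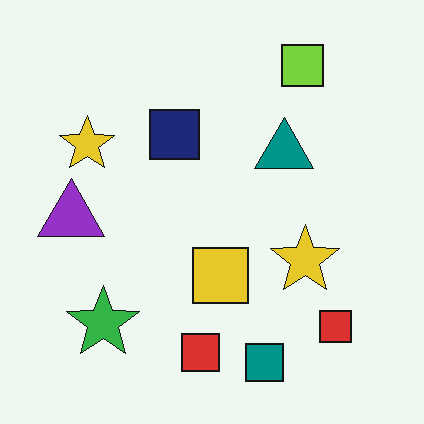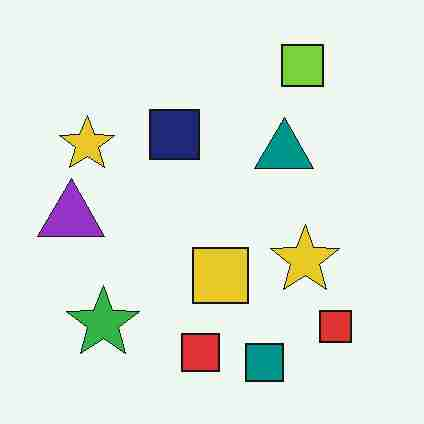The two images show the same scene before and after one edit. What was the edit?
The transformation is: heavily JPEG-compressed with obvious blocking artifacts.

Blocky 8×8 compression artifacts appear around shape edges and the flat background shows ringing — characteristic JPEG degradation.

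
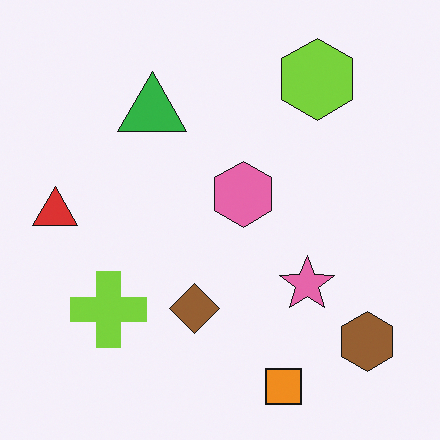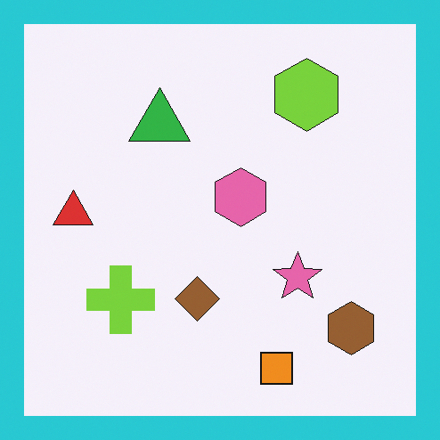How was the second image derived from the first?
Framed with a cyan border.

A solid cyan frame runs around the edge of the second image, with the content slightly shrunk inside it.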